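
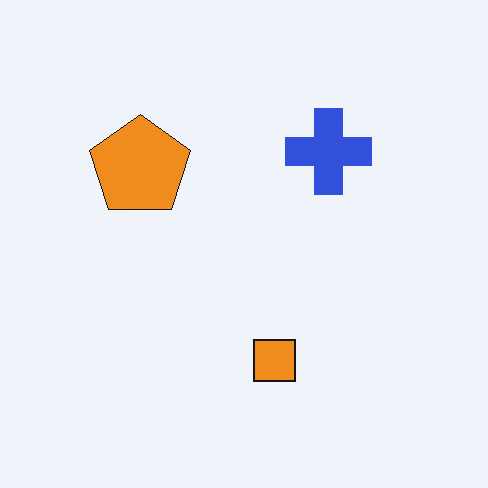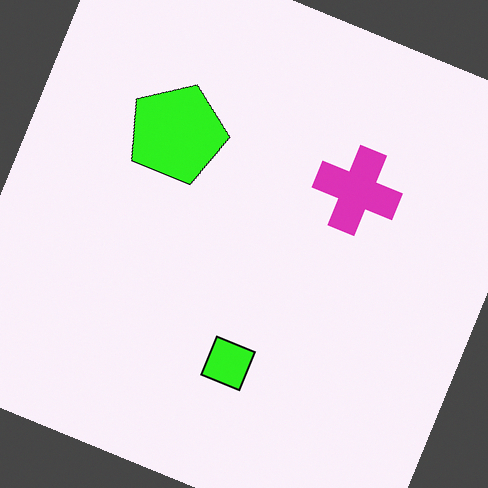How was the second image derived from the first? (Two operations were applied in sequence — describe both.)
The transformation is: hue-shifted noticeably, then rotated clockwise by a clearly visible amount.

Every shape's color has rotated by the same amount around the hue wheel — a uniform hue shift. Every shape is tilted by the same angle and the image corners show triangular fill wedges — a whole-image rotation by a non-right angle.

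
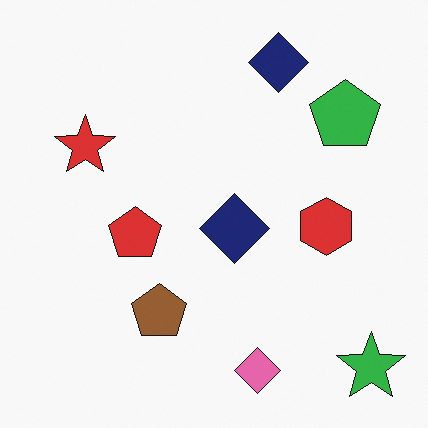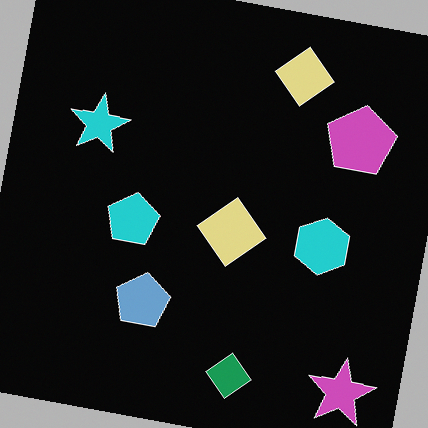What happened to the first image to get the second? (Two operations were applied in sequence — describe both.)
The second image is the first color-inverted (negative), then rotated clockwise by a few degrees.

The light background has become dark and every shape's color is its complement — a photographic negative. Every shape is tilted by the same angle and the image corners show triangular fill wedges — a whole-image rotation by a non-right angle.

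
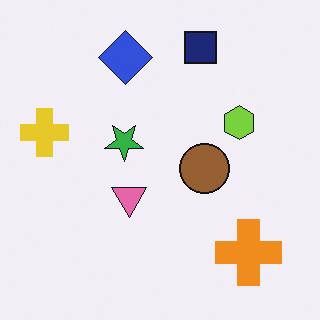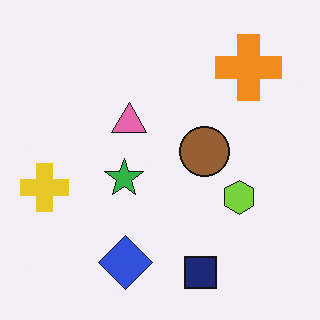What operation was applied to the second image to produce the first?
It was flipped vertically (top ↔ bottom).

The navy square is in the bottom of the second image and the top of the first — shapes on opposite sides of the horizontal midline have swapped in a mirror flip.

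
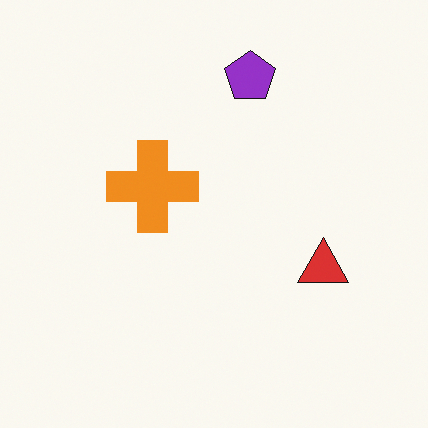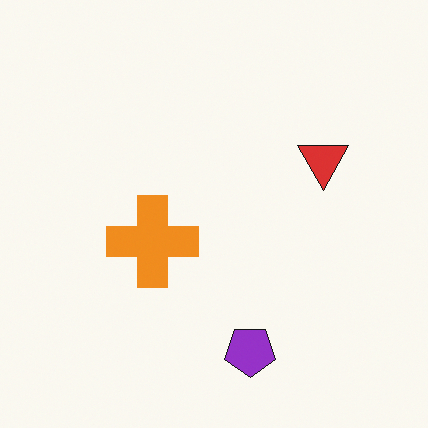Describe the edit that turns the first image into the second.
This is the original image flipped vertically (top ↔ bottom).

The purple pentagon is in the top of the first image and the bottom of the second — shapes on opposite sides of the horizontal midline have swapped in a mirror flip.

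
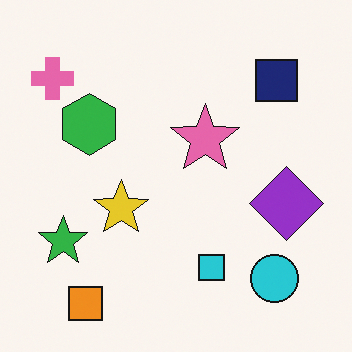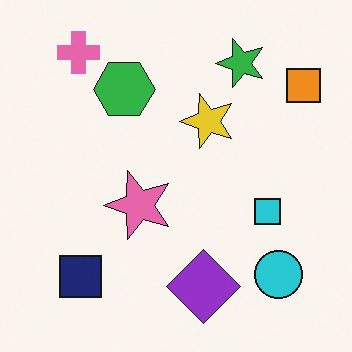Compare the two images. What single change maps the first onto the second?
This is the original image transposed (reflected across the top-left ↔ bottom-right diagonal).

Shapes have swapped their row and column positions — what was in the top-right is now in the bottom-left — a diagonal reflection.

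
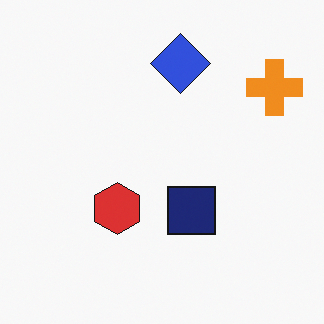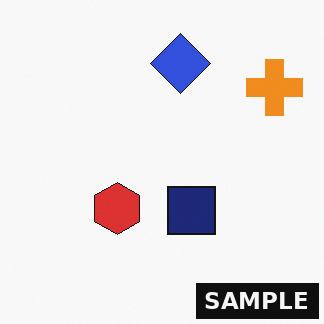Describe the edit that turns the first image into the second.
Watermarked with the text "SAMPLE" in the lower-right corner.

A dark label reading "SAMPLE" appears in the lower-right corner.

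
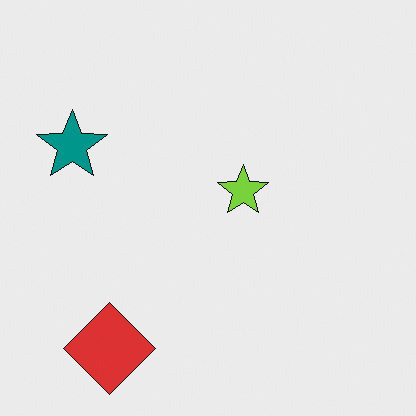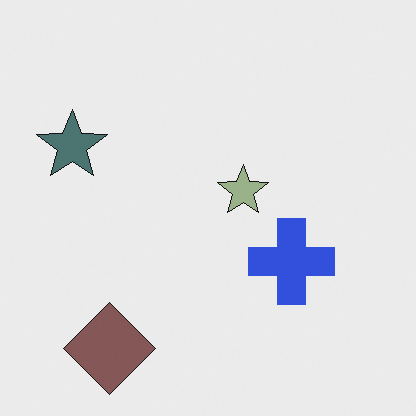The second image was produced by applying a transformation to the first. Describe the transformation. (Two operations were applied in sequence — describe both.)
The transformation is: made much more muted (saturation change), then overlaid with an additional blue cross.

All colors are more muted and greyish — a global saturation change. A blue cross appears in the second image that is absent from the first.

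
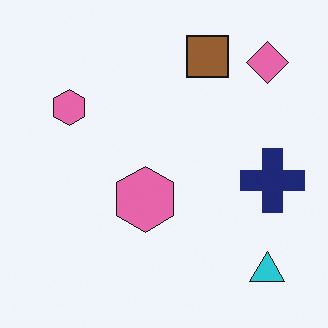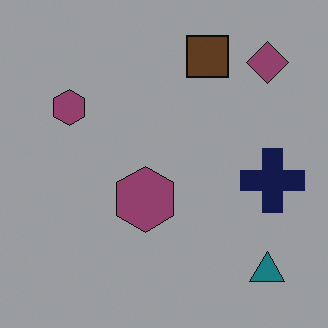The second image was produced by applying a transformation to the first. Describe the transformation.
The second image is the first darkened a lot.

Every pixel — background and shapes alike — is uniformly darkened.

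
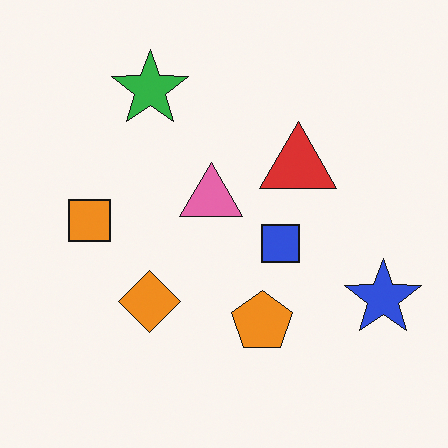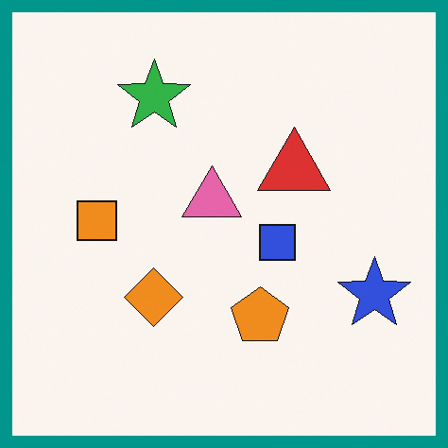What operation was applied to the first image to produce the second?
The image was framed with a teal border.

A solid teal frame runs around the edge of the second image, with the content slightly shrunk inside it.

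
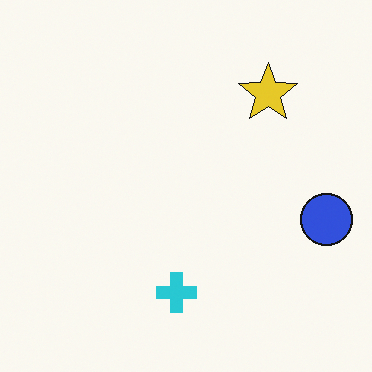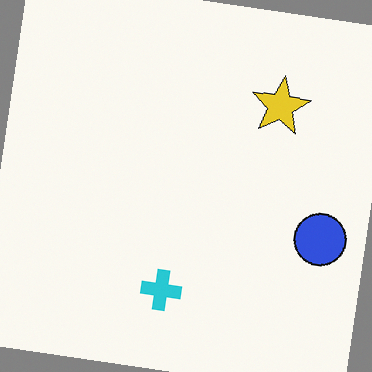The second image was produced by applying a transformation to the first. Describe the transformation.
Rotated clockwise by a slight angle.

Every shape is tilted by the same angle and the image corners show triangular fill wedges — a whole-image rotation by a non-right angle.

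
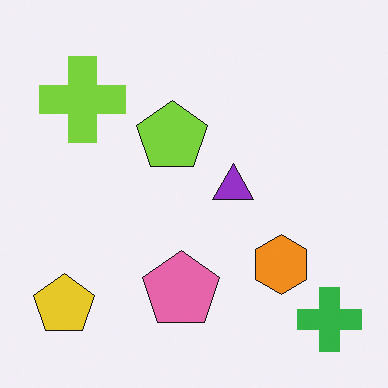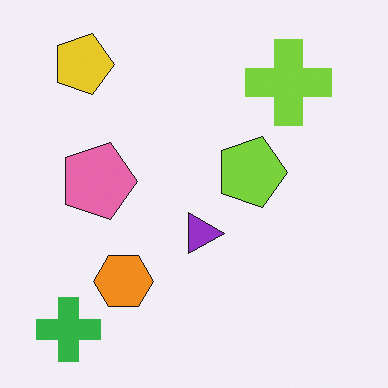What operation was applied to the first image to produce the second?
This is the original image rotated 90° clockwise.

The green cross sits in the bottom-right of the first image and the bottom-left of the second — consistent with a whole-image 90° clockwise rotation.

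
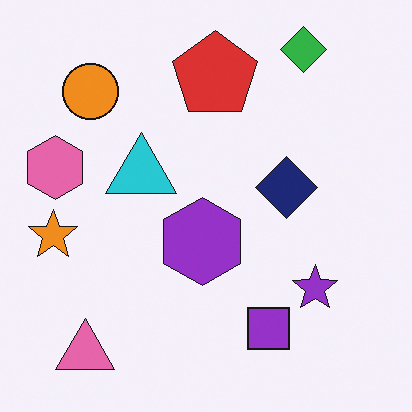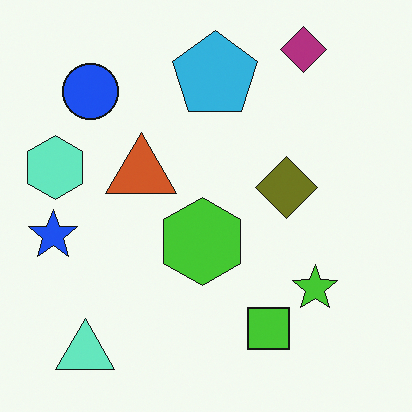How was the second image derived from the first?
The second image is the first hue-shifted by a large amount.

Every shape's color has rotated by the same amount around the hue wheel — a uniform hue shift.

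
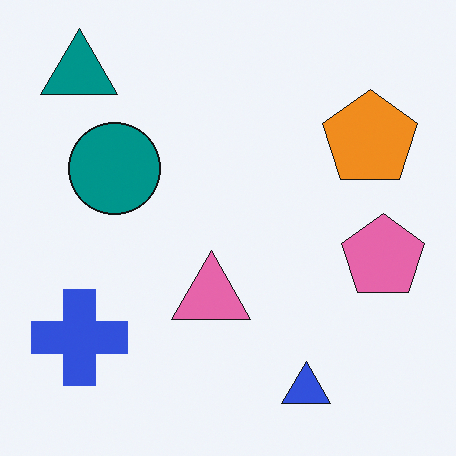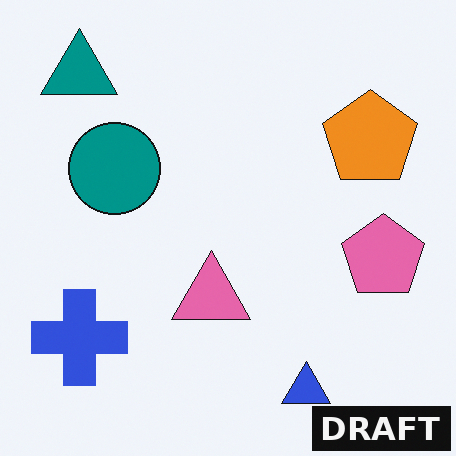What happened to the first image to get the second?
The image was watermarked with the text "DRAFT" in the lower-right corner.

A dark label reading "DRAFT" appears in the lower-right corner.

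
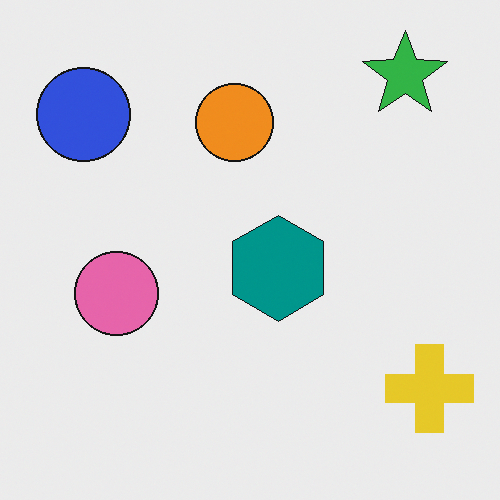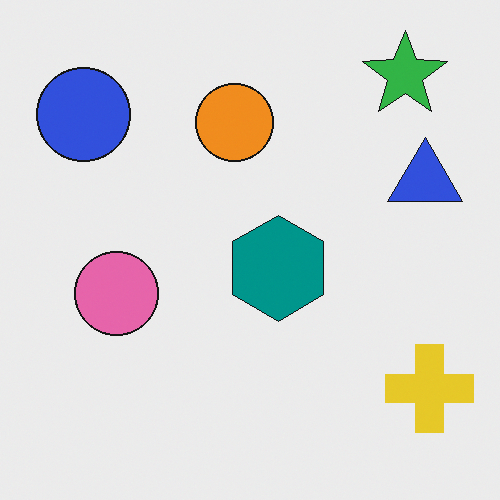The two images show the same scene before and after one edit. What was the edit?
Overlaid with an additional blue triangle.

A blue triangle appears in the second image that is absent from the first.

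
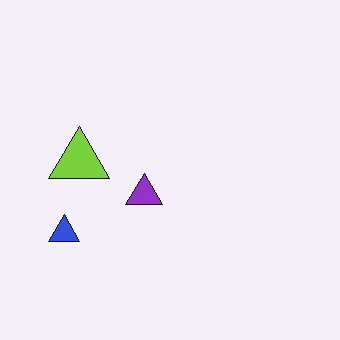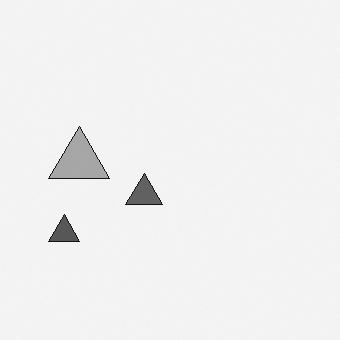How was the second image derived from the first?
The transformation is: converted to grayscale.

All color is removed — every shape is now a shade of grey.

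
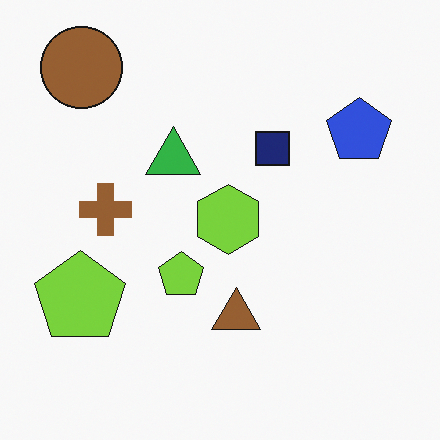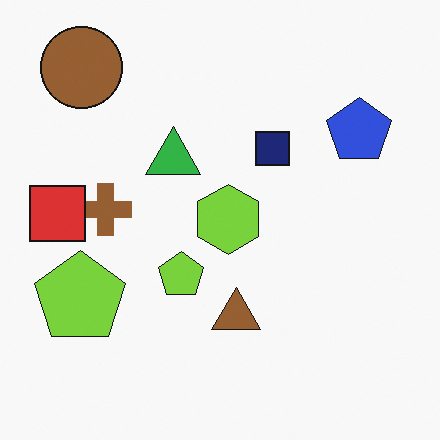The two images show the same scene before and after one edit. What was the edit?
The image was overlaid with an additional red square.

A red square appears in the second image that is absent from the first.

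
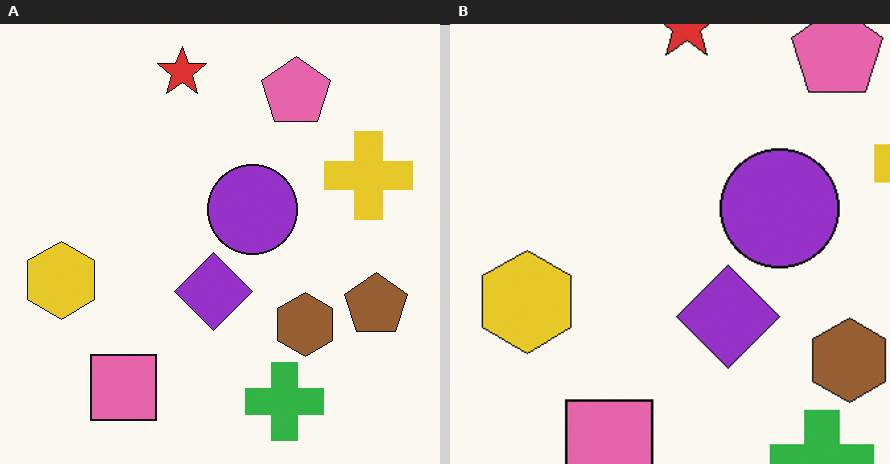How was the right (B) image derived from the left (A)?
It was cropped slightly and scaled back up.

The visible shapes are larger and the field of view is narrower; shapes near the original edges may be partly or wholly outside the frame — a crop-and-rescale.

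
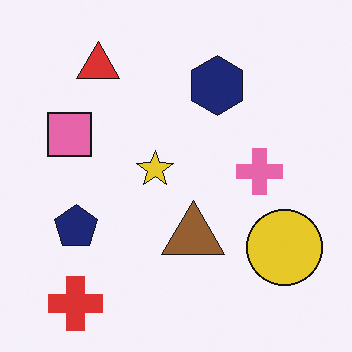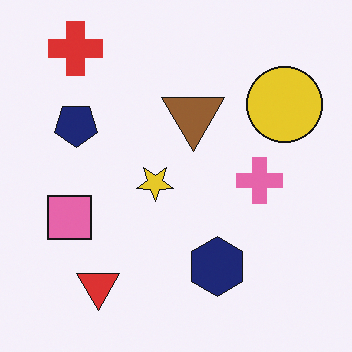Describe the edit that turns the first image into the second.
This is the original image flipped vertically (top ↔ bottom).

The red cross is in the bottom-left of the first image and the top-left of the second — shapes on opposite sides of the horizontal midline have swapped in a mirror flip.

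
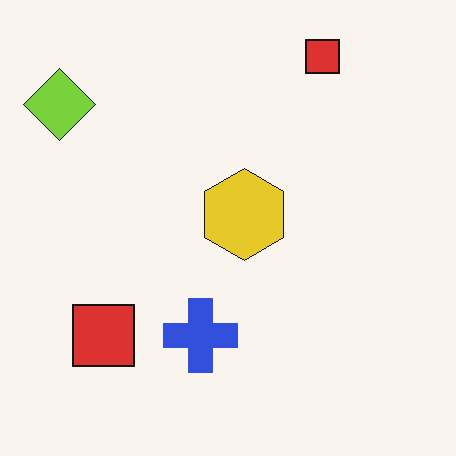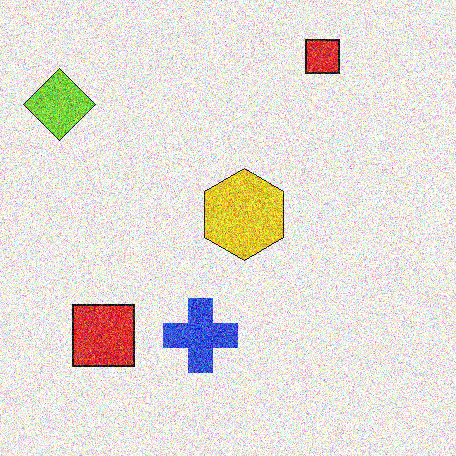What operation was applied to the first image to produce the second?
It was degraded with heavy additive noise.

Random speckle covers the whole image, including the flat background.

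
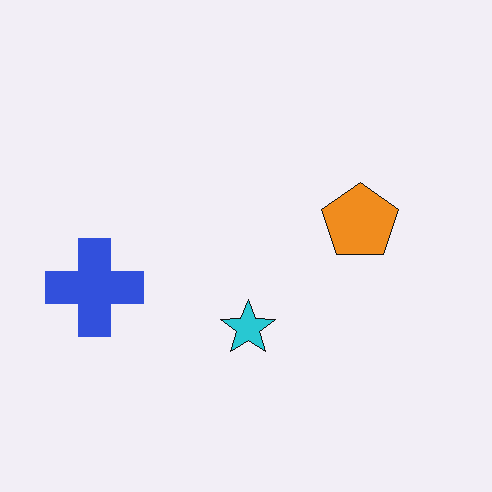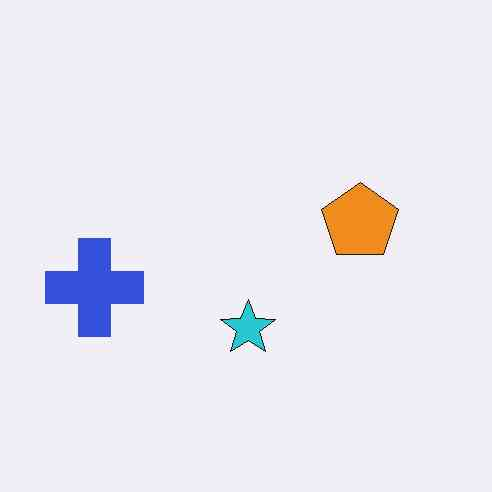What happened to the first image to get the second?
Given moderate JPEG compression.

Blocky 8×8 compression artifacts appear around shape edges and the flat background shows ringing — characteristic JPEG degradation.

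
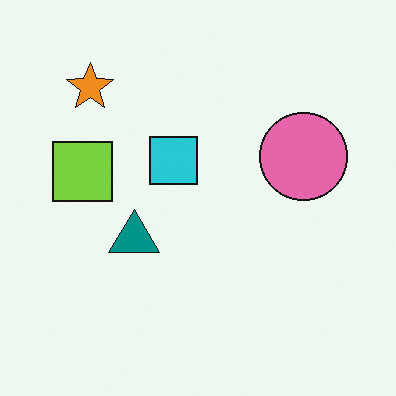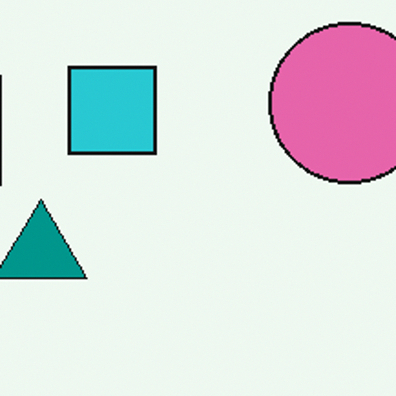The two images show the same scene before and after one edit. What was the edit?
The transformation is: cropped tightly and scaled back up.

The visible shapes are larger and the field of view is narrower; shapes near the original edges may be partly or wholly outside the frame — a crop-and-rescale.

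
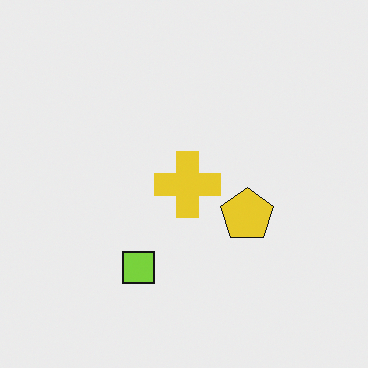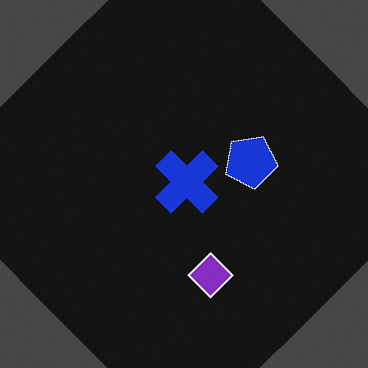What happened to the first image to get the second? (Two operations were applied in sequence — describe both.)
The second image is the first color-inverted (negative), then rotated counter-clockwise by a large amount — several tens of degrees.

The light background has become dark and every shape's color is its complement — a photographic negative. Every shape is tilted by the same angle and the image corners show triangular fill wedges — a whole-image rotation by a non-right angle.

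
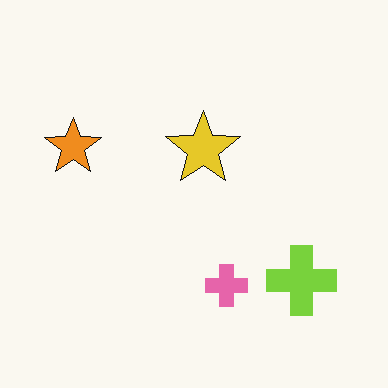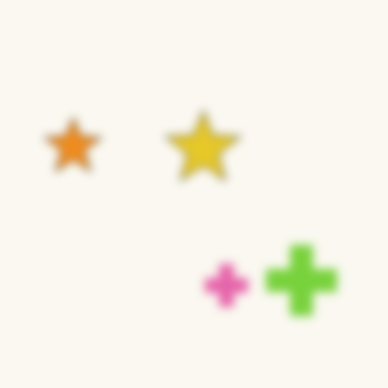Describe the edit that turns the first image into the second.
The transformation is: moderately blurred.

Shape edges and outlines are uniformly softened across the whole image.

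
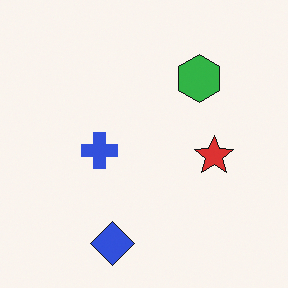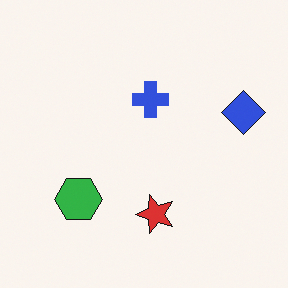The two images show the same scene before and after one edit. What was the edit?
It was transposed (reflected across the top-left ↔ bottom-right diagonal).

Shapes have swapped their row and column positions — what was in the top-right is now in the bottom-left — a diagonal reflection.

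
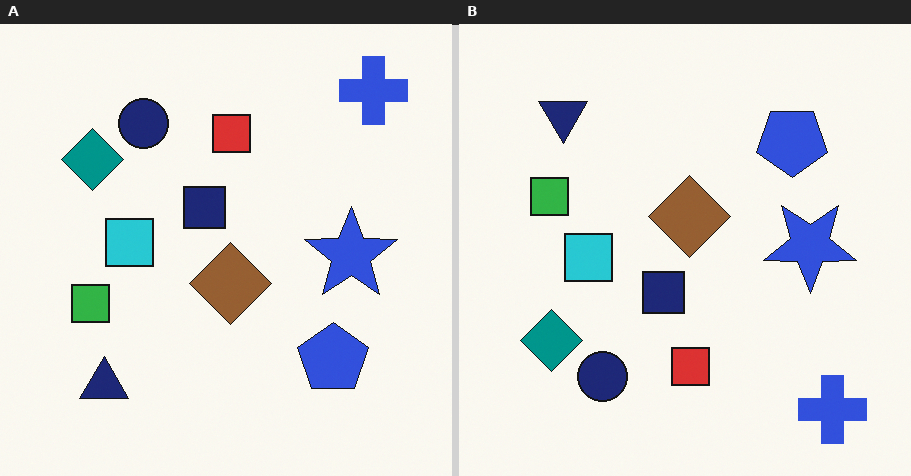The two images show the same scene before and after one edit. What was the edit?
The transformation is: flipped vertically (top ↔ bottom).

The blue cross is in the top-right of the left (A) image and the bottom-right of the right (B) — shapes on opposite sides of the horizontal midline have swapped in a mirror flip.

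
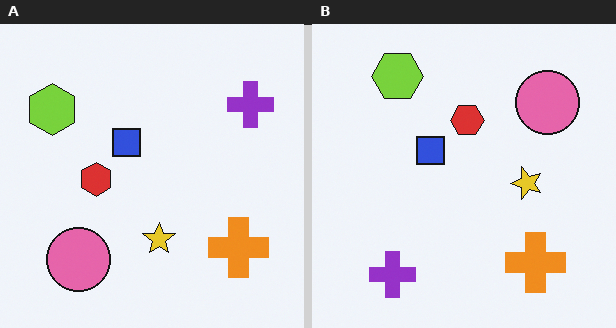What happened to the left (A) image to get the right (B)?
Transposed (reflected across the top-left ↔ bottom-right diagonal).

Shapes have swapped their row and column positions — what was in the top-right is now in the bottom-left — a diagonal reflection.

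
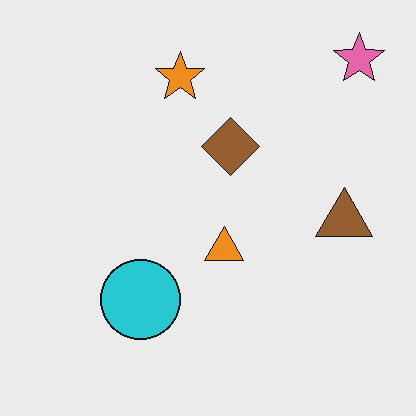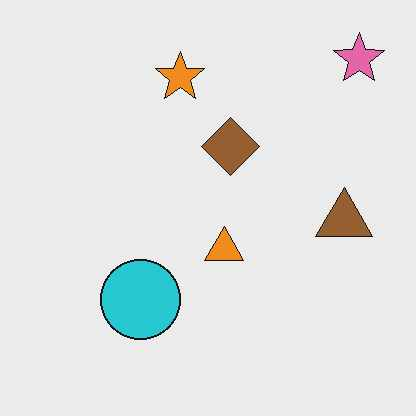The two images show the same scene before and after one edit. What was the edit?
The second image is the first given moderate JPEG compression.

Blocky 8×8 compression artifacts appear around shape edges and the flat background shows ringing — characteristic JPEG degradation.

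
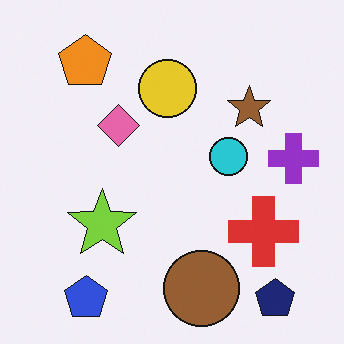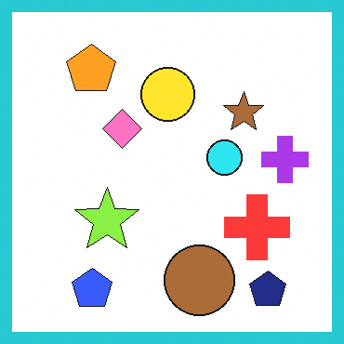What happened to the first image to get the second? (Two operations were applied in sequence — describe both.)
The transformation is: brightened a little, then framed with a cyan border.

Every pixel — background and shapes alike — is uniformly brightened. A solid cyan frame runs around the edge of the second image, with the content slightly shrunk inside it.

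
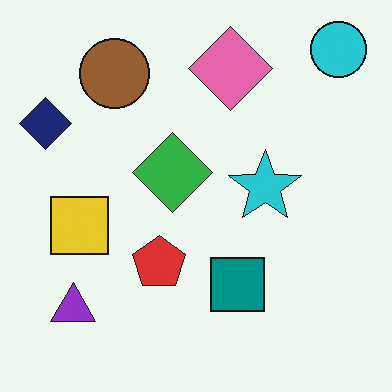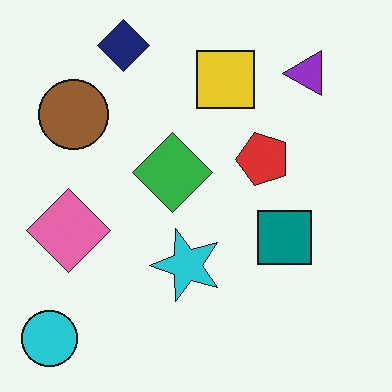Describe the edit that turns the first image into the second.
The second image is the first transposed (reflected across the top-left ↔ bottom-right diagonal).

Shapes have swapped their row and column positions — what was in the top-right is now in the bottom-left — a diagonal reflection.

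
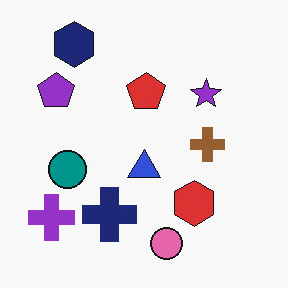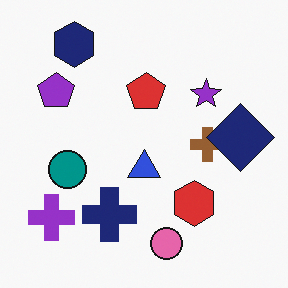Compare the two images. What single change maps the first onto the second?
The second image is the first overlaid with an additional navy diamond.

A navy diamond appears in the second image that is absent from the first.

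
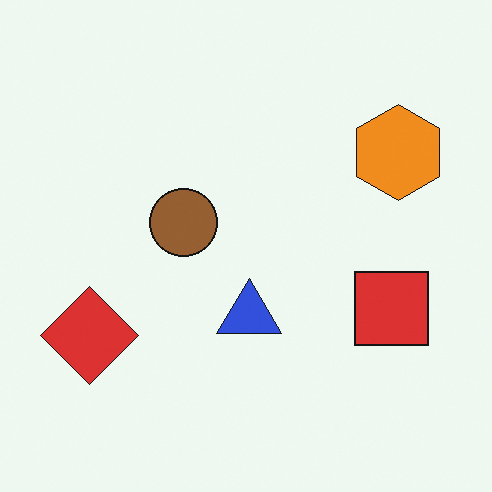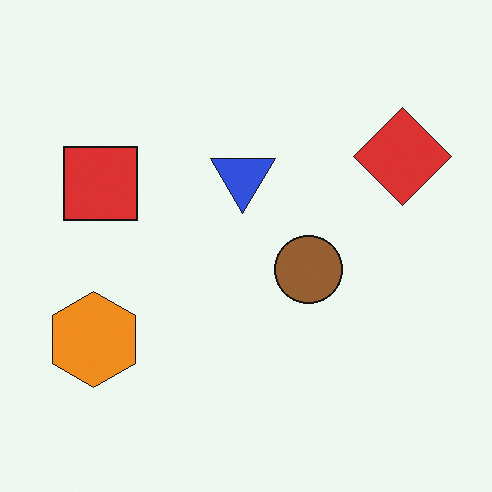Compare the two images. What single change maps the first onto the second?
The image was rotated 180°.

The red diamond sits in the bottom-left of the first image and the top-right of the second — consistent with a whole-image 180° rotation.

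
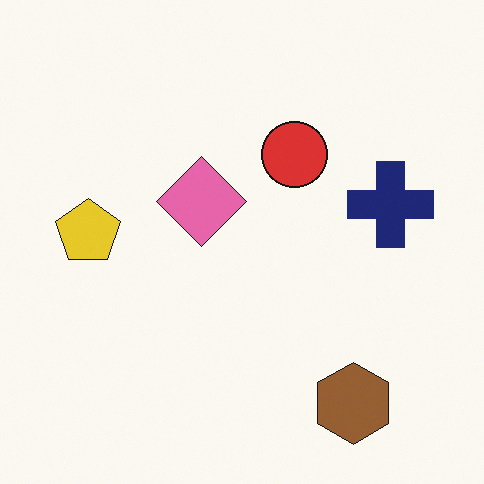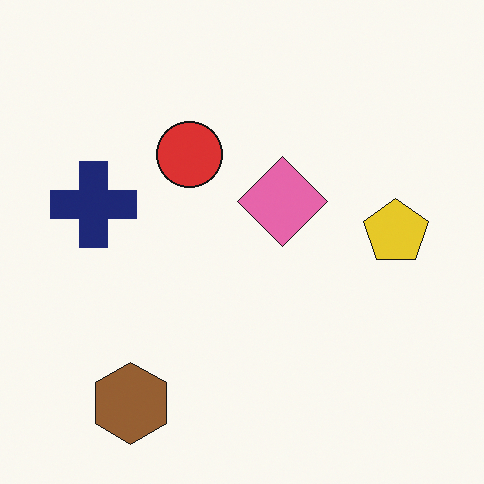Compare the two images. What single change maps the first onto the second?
It was flipped horizontally (left ↔ right).

The yellow pentagon is in the left of the first image and the right of the second — shapes on opposite sides of the vertical midline have swapped in a mirror flip.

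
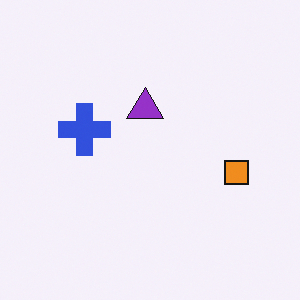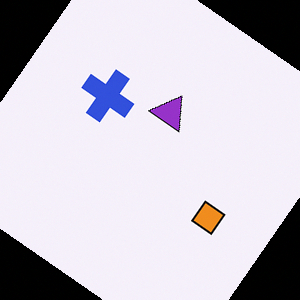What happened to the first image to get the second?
It was rotated clockwise by a large amount — several tens of degrees.

Every shape is tilted by the same angle and the image corners show triangular fill wedges — a whole-image rotation by a non-right angle.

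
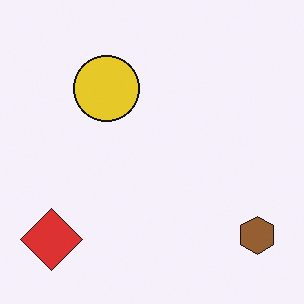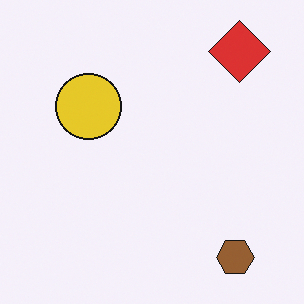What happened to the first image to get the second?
The image was transposed (reflected across the top-left ↔ bottom-right diagonal).

Shapes have swapped their row and column positions — what was in the top-right is now in the bottom-left — a diagonal reflection.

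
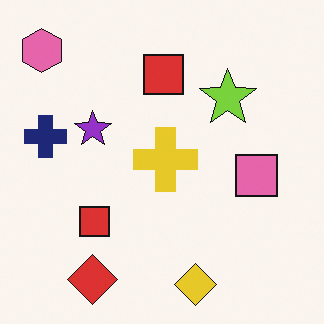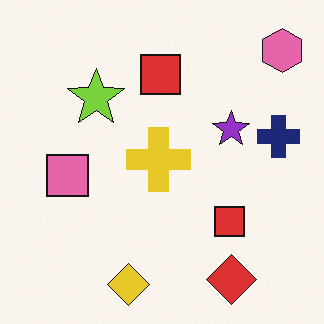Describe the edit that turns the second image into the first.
It was flipped horizontally (left ↔ right).

The pink hexagon is in the top-right of the second image and the top-left of the first — shapes on opposite sides of the vertical midline have swapped in a mirror flip.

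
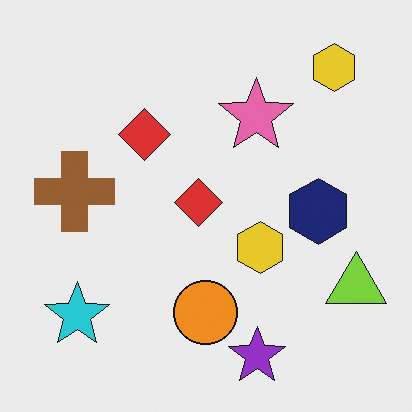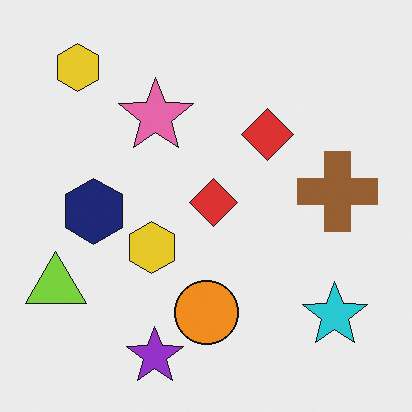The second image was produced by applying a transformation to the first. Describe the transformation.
This is the original image flipped horizontally (left ↔ right).

The lime triangle is in the bottom-right of the first image and the bottom-left of the second — shapes on opposite sides of the vertical midline have swapped in a mirror flip.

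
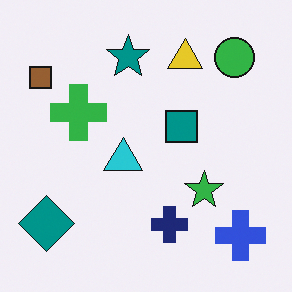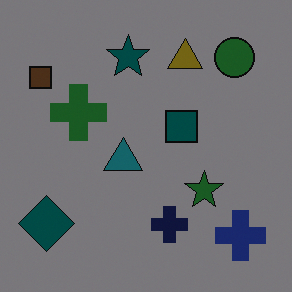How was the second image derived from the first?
The image was substantially darkened.

Every pixel — background and shapes alike — is uniformly darkened.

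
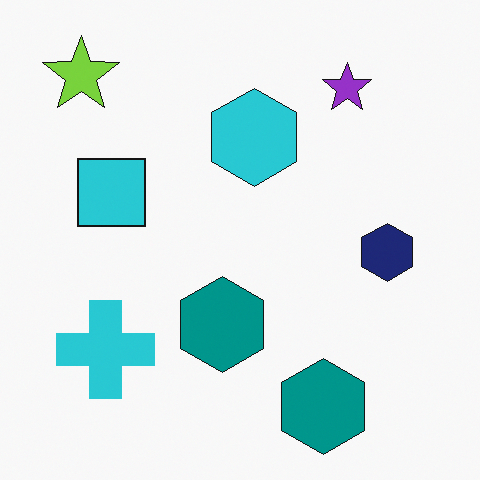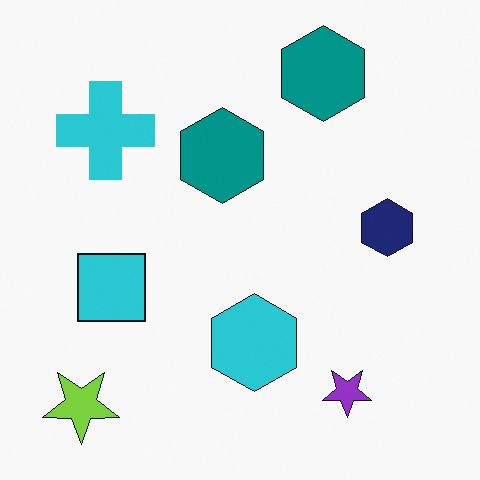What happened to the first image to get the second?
The second image is the first flipped vertically (top ↔ bottom).

The lime star is in the top-left of the first image and the bottom-left of the second — shapes on opposite sides of the horizontal midline have swapped in a mirror flip.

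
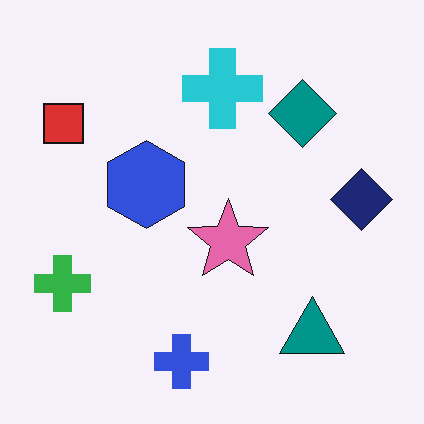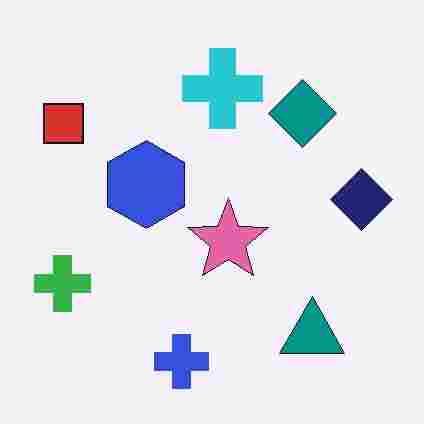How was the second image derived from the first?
The second image is the first heavily JPEG-compressed with obvious blocking artifacts.

Blocky 8×8 compression artifacts appear around shape edges and the flat background shows ringing — characteristic JPEG degradation.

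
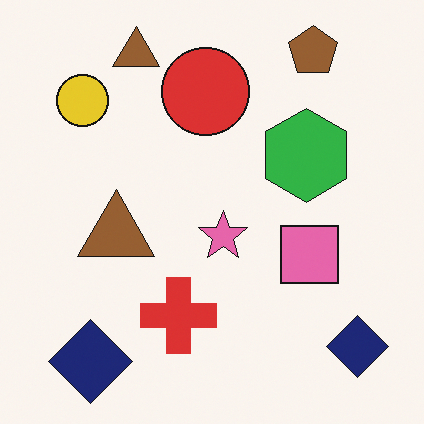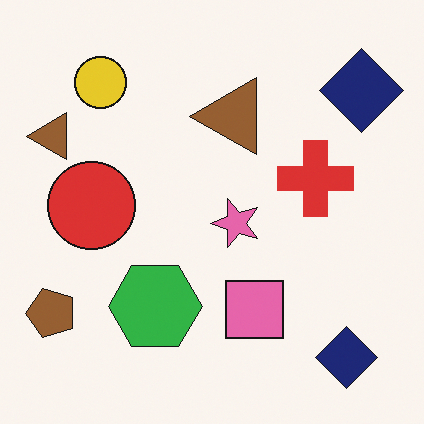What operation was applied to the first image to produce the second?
The second image is the first transposed (reflected across the top-left ↔ bottom-right diagonal).

Shapes have swapped their row and column positions — what was in the top-right is now in the bottom-left — a diagonal reflection.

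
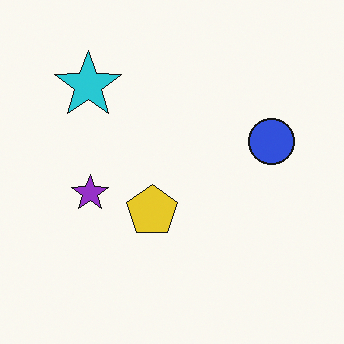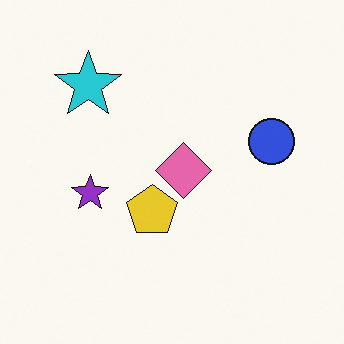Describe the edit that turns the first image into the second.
The transformation is: overlaid with an additional pink diamond.

A pink diamond appears in the second image that is absent from the first.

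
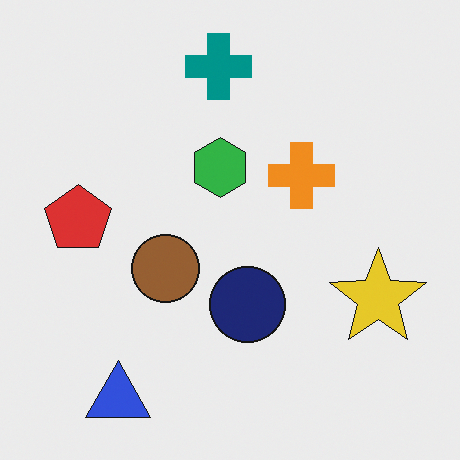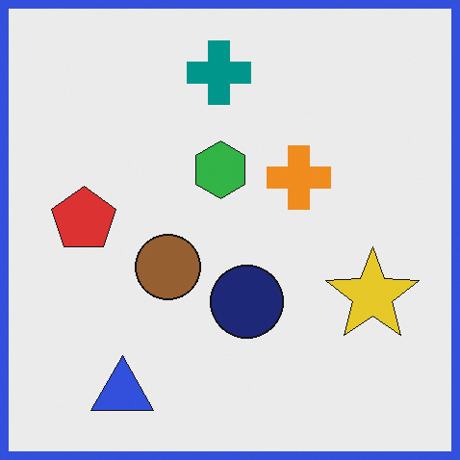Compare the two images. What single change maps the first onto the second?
It was framed with a blue border.

A solid blue frame runs around the edge of the second image, with the content slightly shrunk inside it.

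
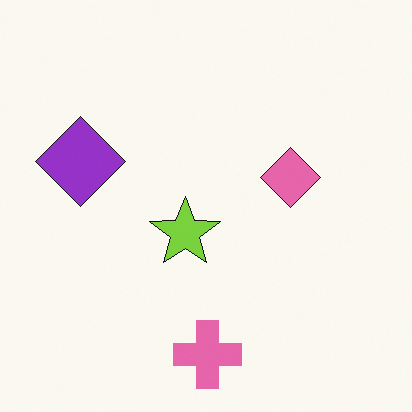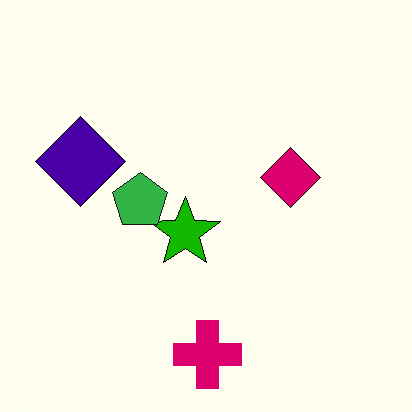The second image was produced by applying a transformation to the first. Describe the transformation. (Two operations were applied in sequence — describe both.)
It was boosted in contrast, then overlaid with an additional green pentagon.

Tones are pushed away from mid-grey across the whole image — a global contrast change. A green pentagon appears in the second image that is absent from the first.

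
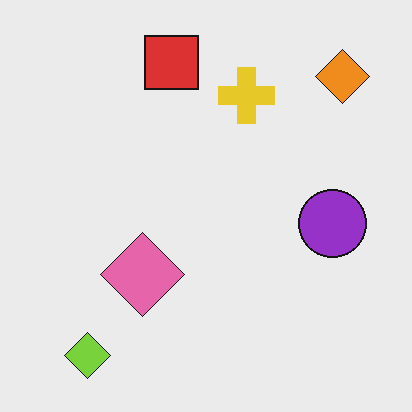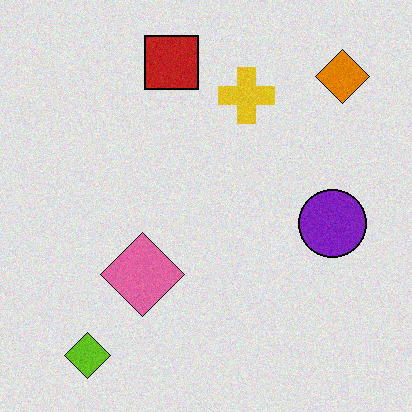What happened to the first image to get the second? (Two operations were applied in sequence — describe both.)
The second image is the first posterized to a reduced palette, then degraded with a light layer of grain.

Each flat color has snapped to a coarser quantized level — most visibly, the near-white background has dropped to a flat grey. Random speckle covers the whole image, including the flat background.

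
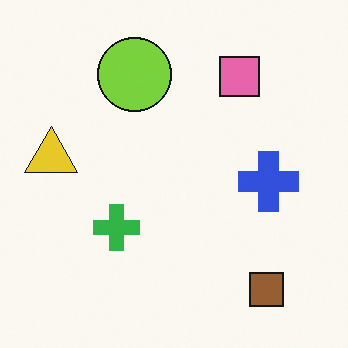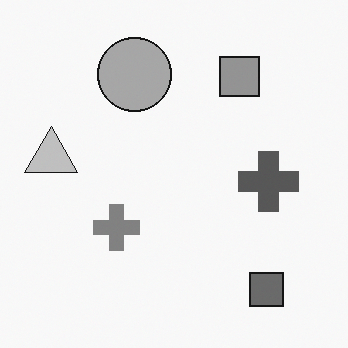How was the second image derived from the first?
It was converted to grayscale.

All color is removed — every shape is now a shade of grey.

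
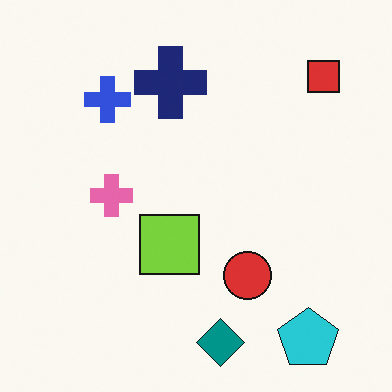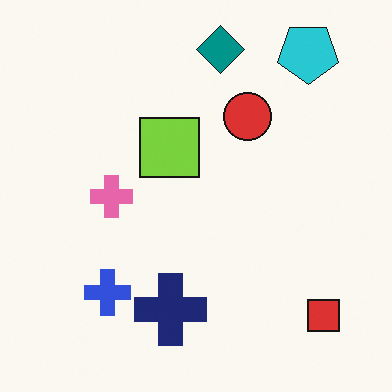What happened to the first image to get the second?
It was flipped vertically (top ↔ bottom).

The teal diamond is in the bottom of the first image and the top of the second — shapes on opposite sides of the horizontal midline have swapped in a mirror flip.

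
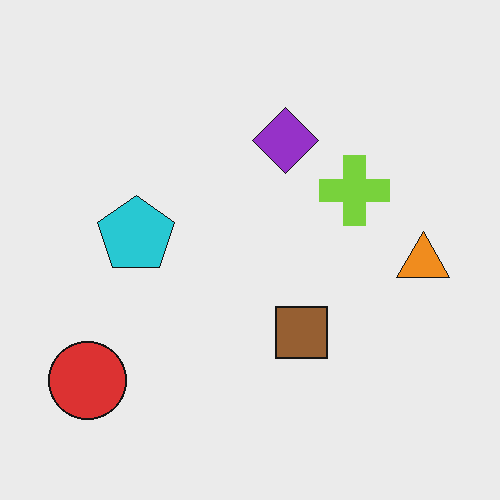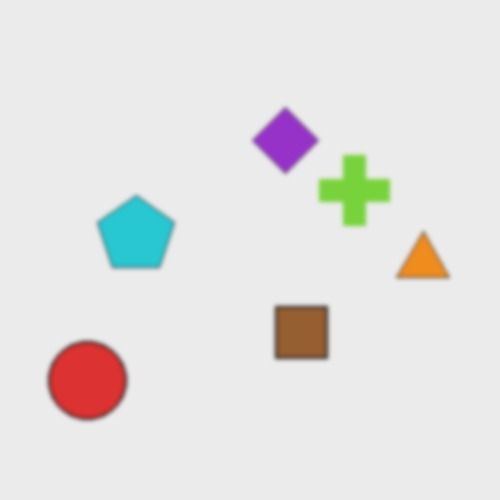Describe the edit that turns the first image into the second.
Lightly blurred.

Shape edges and outlines are uniformly softened across the whole image.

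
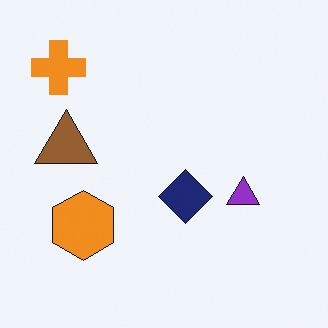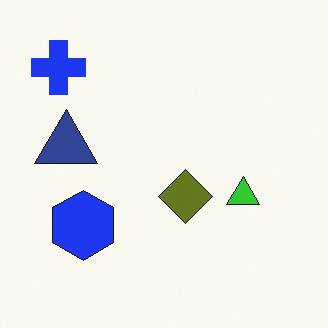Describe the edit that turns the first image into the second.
This is the original image hue-shifted by a large amount.

Every shape's color has rotated by the same amount around the hue wheel — a uniform hue shift.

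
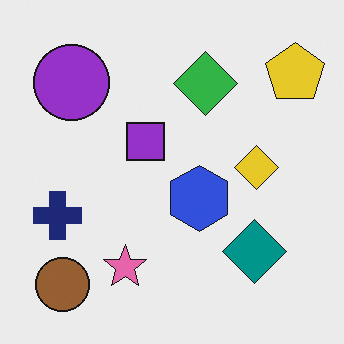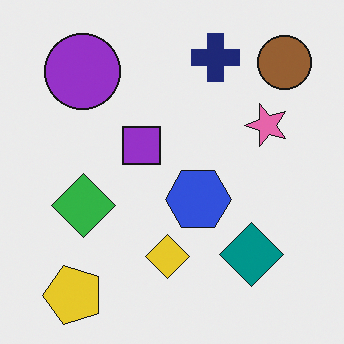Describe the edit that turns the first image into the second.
Transposed (reflected across the top-left ↔ bottom-right diagonal).

Shapes have swapped their row and column positions — what was in the top-right is now in the bottom-left — a diagonal reflection.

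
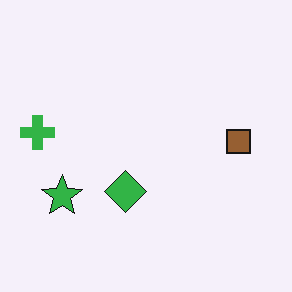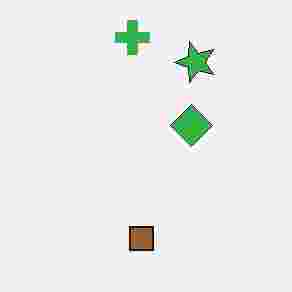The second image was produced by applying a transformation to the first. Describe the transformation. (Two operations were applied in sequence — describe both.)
Transposed (reflected across the top-left ↔ bottom-right diagonal), then heavily JPEG-compressed with obvious blocking artifacts.

Shapes have swapped their row and column positions — what was in the top-right is now in the bottom-left — a diagonal reflection. Blocky 8×8 compression artifacts appear around shape edges and the flat background shows ringing — characteristic JPEG degradation.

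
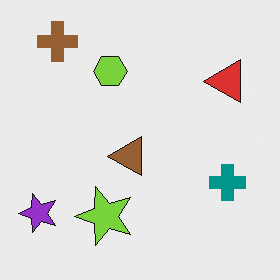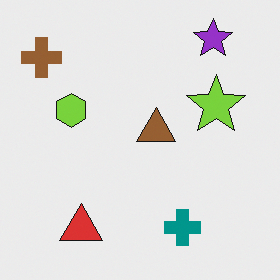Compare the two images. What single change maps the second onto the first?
The image was transposed (reflected across the top-left ↔ bottom-right diagonal).

Shapes have swapped their row and column positions — what was in the top-right is now in the bottom-left — a diagonal reflection.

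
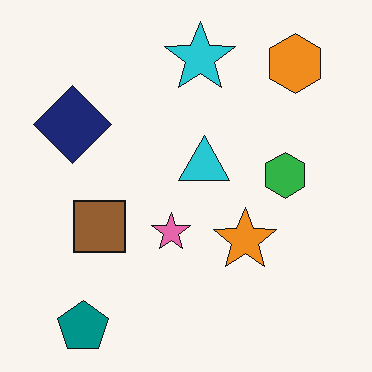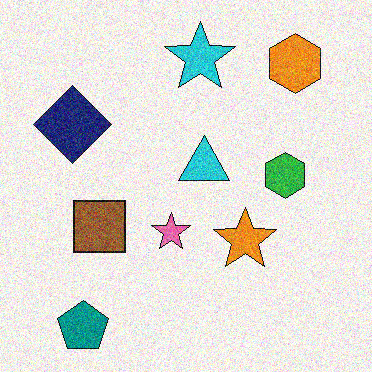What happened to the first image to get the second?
Degraded with visible gaussian noise.

Random speckle covers the whole image, including the flat background.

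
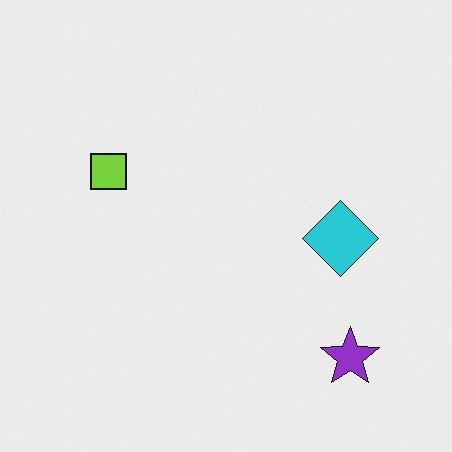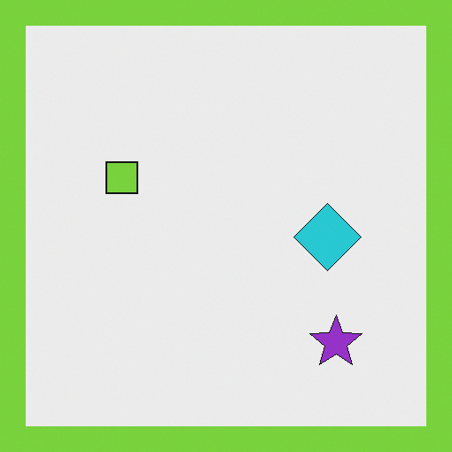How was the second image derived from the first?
It was framed with a lime border.

A solid lime frame runs around the edge of the second image, with the content slightly shrunk inside it.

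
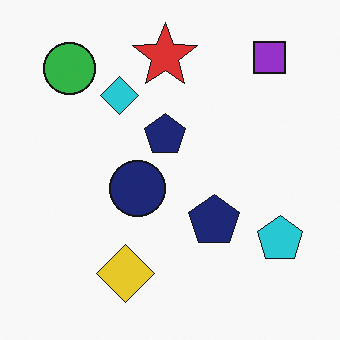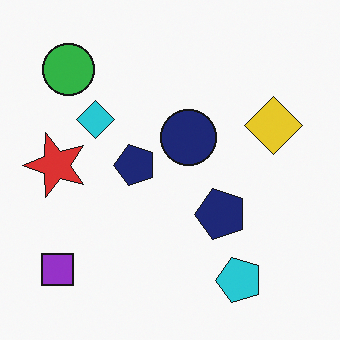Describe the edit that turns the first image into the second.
The second image is the first transposed (reflected across the top-left ↔ bottom-right diagonal).

Shapes have swapped their row and column positions — what was in the top-right is now in the bottom-left — a diagonal reflection.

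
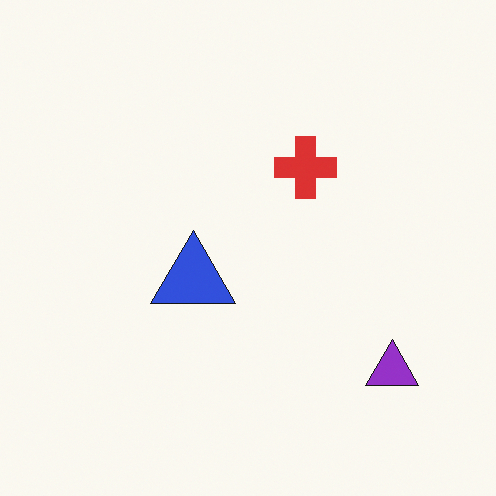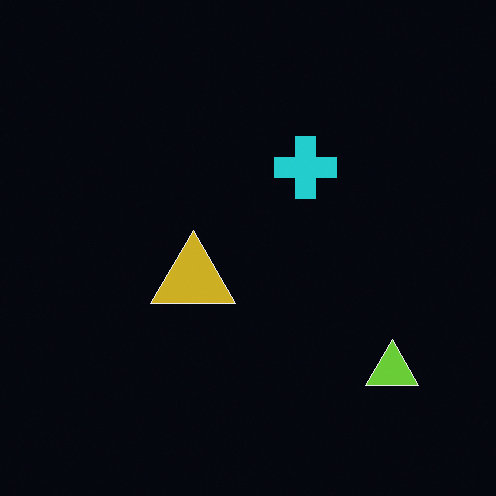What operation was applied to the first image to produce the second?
Color-inverted (negative).

The light background has become dark and every shape's color is its complement — a photographic negative.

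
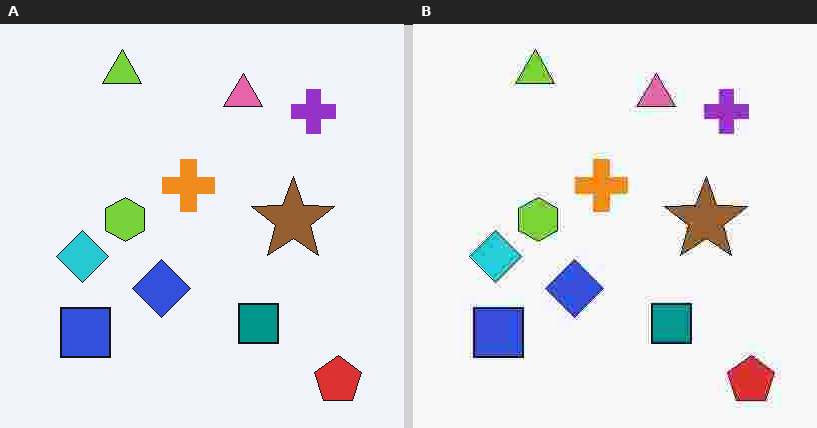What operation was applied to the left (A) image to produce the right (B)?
The right (B) image is the left (A) heavily JPEG-compressed with obvious blocking artifacts.

Blocky 8×8 compression artifacts appear around shape edges and the flat background shows ringing — characteristic JPEG degradation.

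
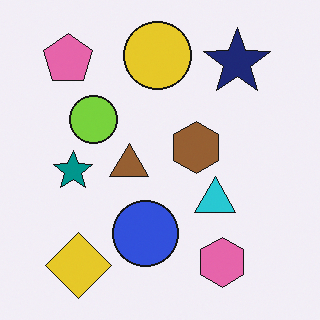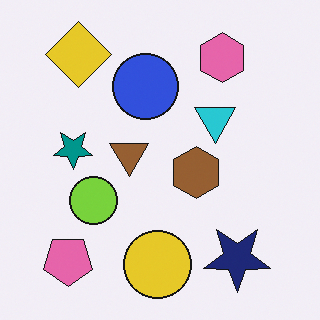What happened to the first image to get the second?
The transformation is: flipped vertically (top ↔ bottom).

The yellow circle is in the top of the first image and the bottom of the second — shapes on opposite sides of the horizontal midline have swapped in a mirror flip.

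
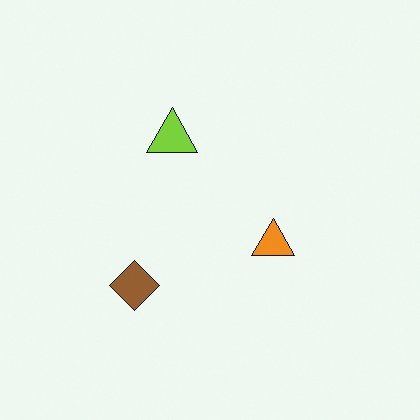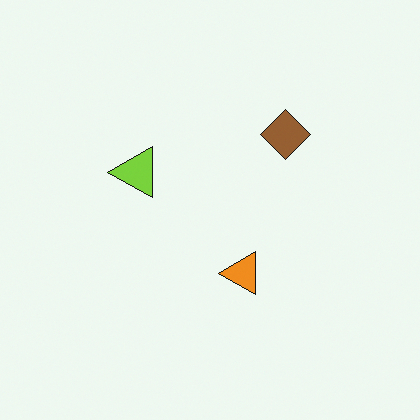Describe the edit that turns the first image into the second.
The image was transposed (reflected across the top-left ↔ bottom-right diagonal).

Shapes have swapped their row and column positions — what was in the top-right is now in the bottom-left — a diagonal reflection.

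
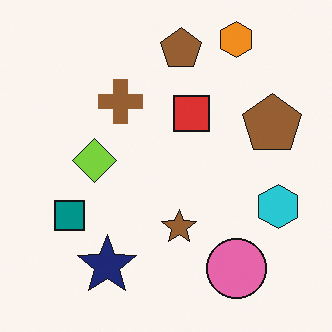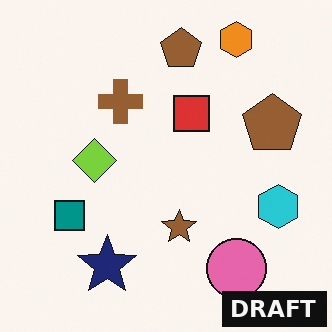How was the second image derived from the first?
The transformation is: watermarked with the text "DRAFT" in the lower-right corner.

A dark label reading "DRAFT" appears in the lower-right corner.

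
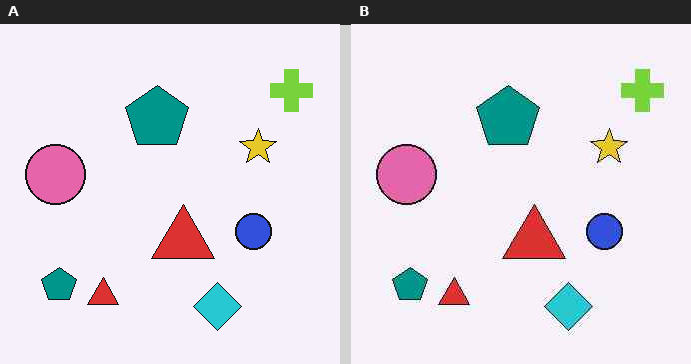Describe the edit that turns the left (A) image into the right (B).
JPEG-compressed with visible artifacts.

Blocky 8×8 compression artifacts appear around shape edges and the flat background shows ringing — characteristic JPEG degradation.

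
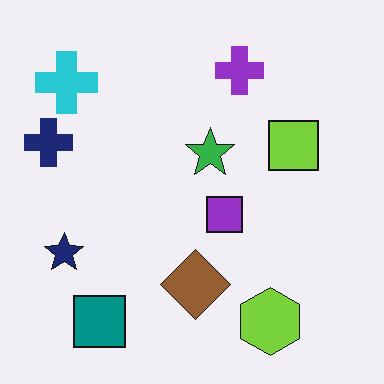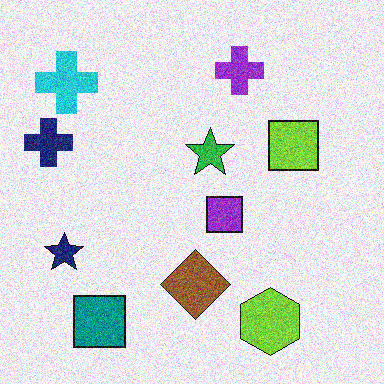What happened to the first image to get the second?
This is the original image degraded with visible gaussian noise.

Random speckle covers the whole image, including the flat background.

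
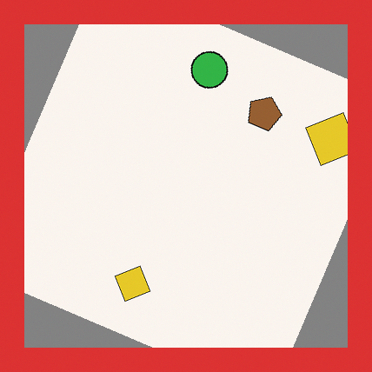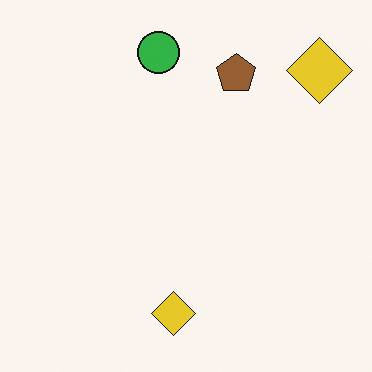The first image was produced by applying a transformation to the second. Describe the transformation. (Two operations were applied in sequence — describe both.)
This is the original image rotated clockwise by a moderate amount, then framed with a red border.

Every shape is tilted by the same angle and the image corners show triangular fill wedges — a whole-image rotation by a non-right angle. A solid red frame runs around the edge of the first image, with the content slightly shrunk inside it.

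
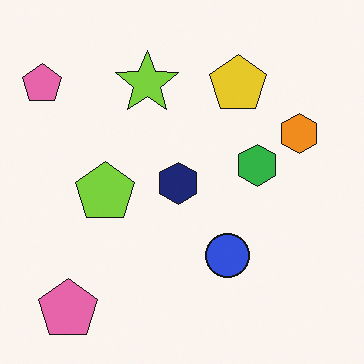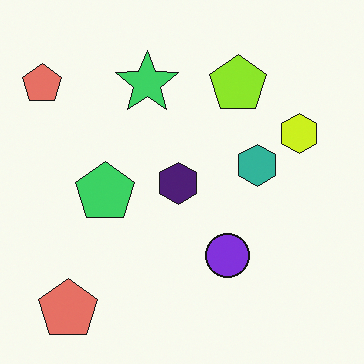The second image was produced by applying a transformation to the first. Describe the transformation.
The image was hue-shifted slightly.

Every shape's color has rotated by the same amount around the hue wheel — a uniform hue shift.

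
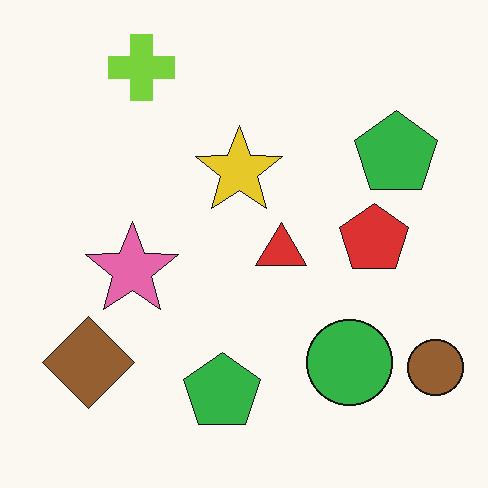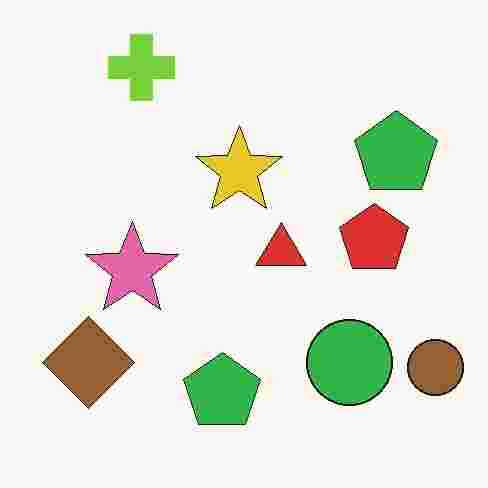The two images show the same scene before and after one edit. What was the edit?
Heavily JPEG-compressed with obvious blocking artifacts.

Blocky 8×8 compression artifacts appear around shape edges and the flat background shows ringing — characteristic JPEG degradation.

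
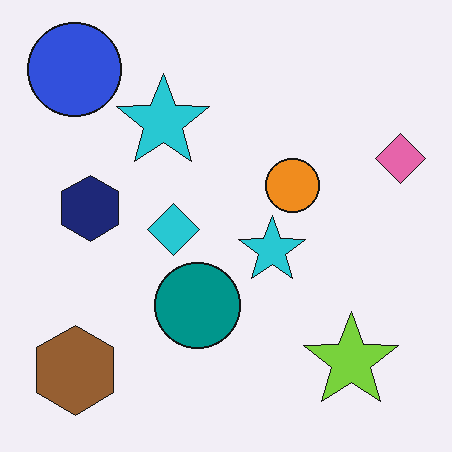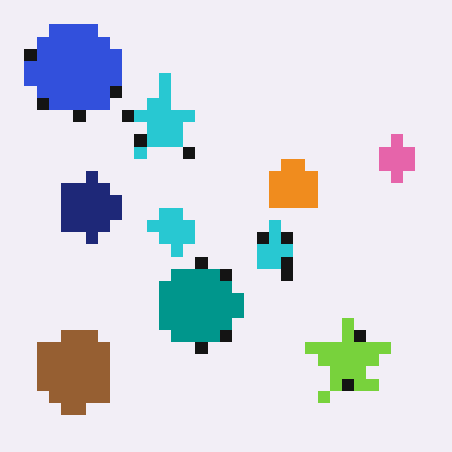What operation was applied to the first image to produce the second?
This is the original image coarsely pixelated.

Shapes are reduced to large square blocks; fine edges and outlines are lost — a downscale-then-upscale (mosaic) effect.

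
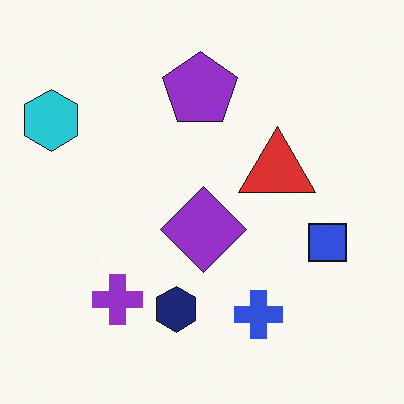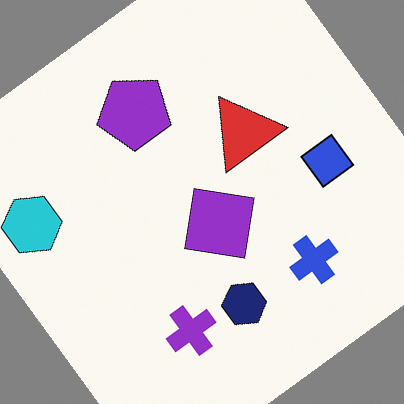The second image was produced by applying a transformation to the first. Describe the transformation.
The transformation is: rotated counter-clockwise by a large amount — several tens of degrees.

Every shape is tilted by the same angle and the image corners show triangular fill wedges — a whole-image rotation by a non-right angle.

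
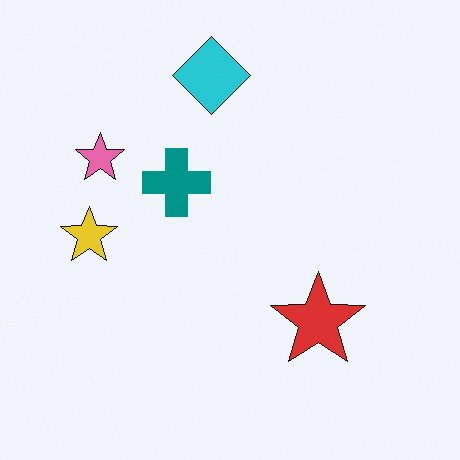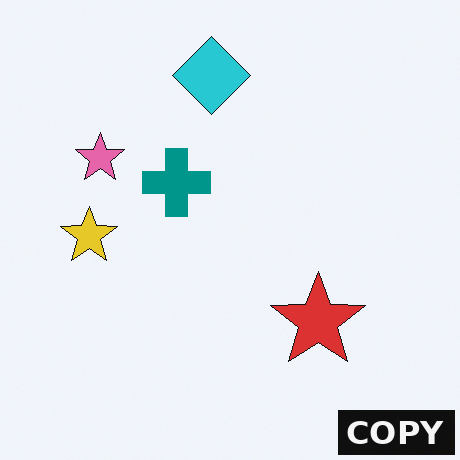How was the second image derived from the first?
The image was watermarked with the text "COPY" in the lower-right corner.

A dark label reading "COPY" appears in the lower-right corner.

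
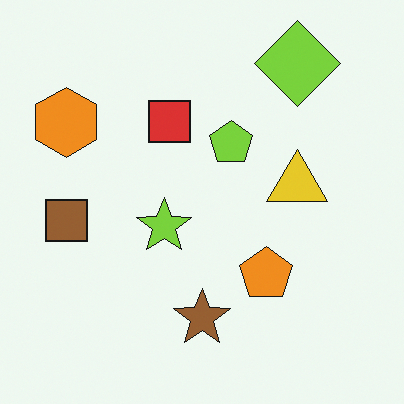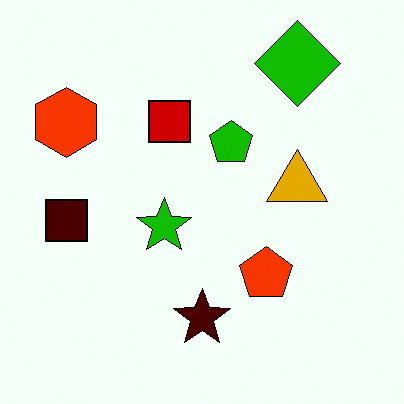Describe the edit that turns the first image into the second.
This is the original image boosted in contrast.

Tones are pushed away from mid-grey across the whole image — a global contrast change.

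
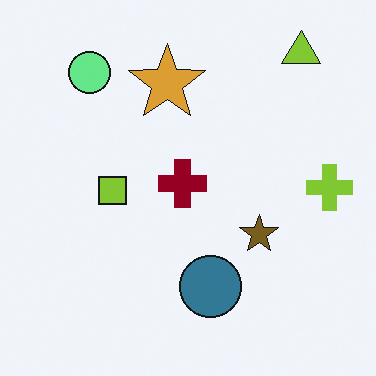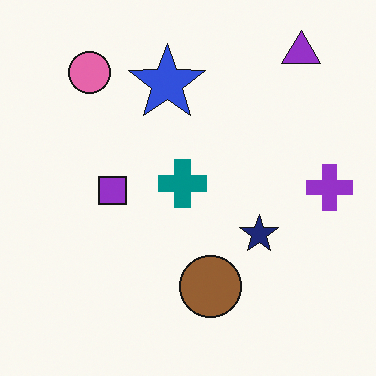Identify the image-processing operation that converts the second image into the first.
Hue-shifted by a large amount.

Every shape's color has rotated by the same amount around the hue wheel — a uniform hue shift.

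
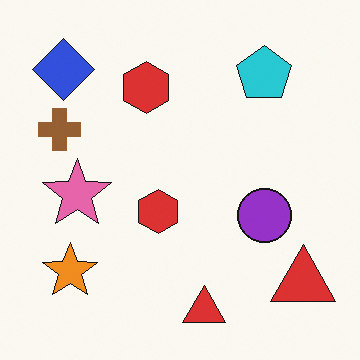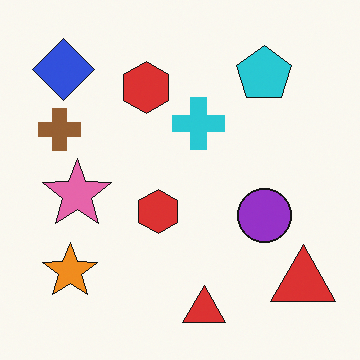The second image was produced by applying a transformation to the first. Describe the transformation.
The transformation is: overlaid with an additional cyan cross.

A cyan cross appears in the second image that is absent from the first.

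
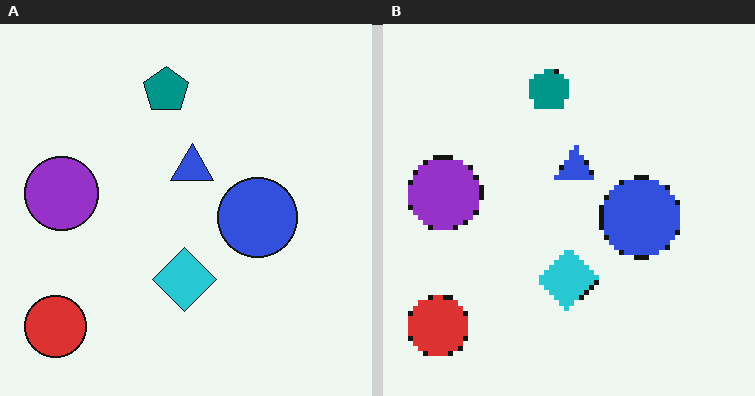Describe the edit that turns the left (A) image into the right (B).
The transformation is: mildly pixelated.

Shapes are reduced to large square blocks; fine edges and outlines are lost — a downscale-then-upscale (mosaic) effect.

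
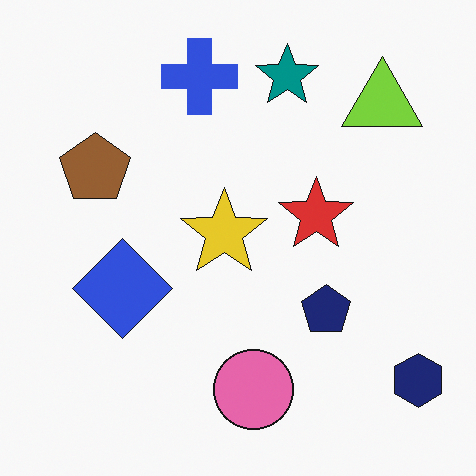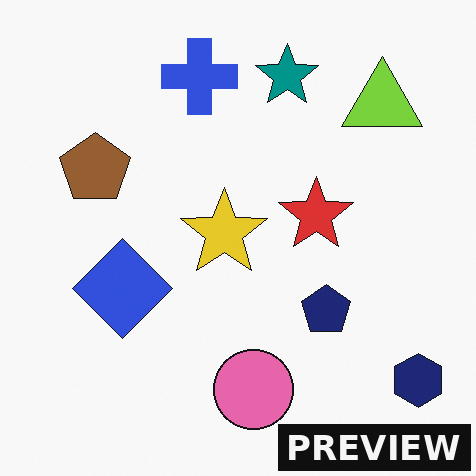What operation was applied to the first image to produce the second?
This is the original image watermarked with the text "PREVIEW" in the lower-right corner.

A dark label reading "PREVIEW" appears in the lower-right corner.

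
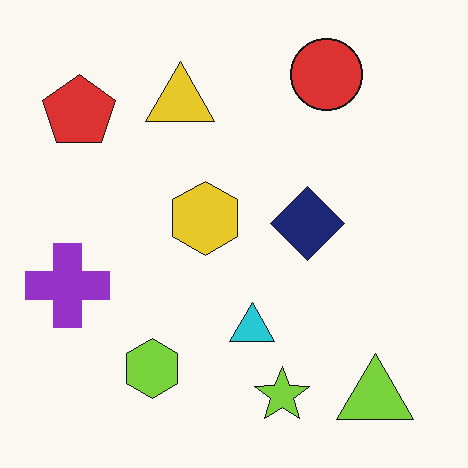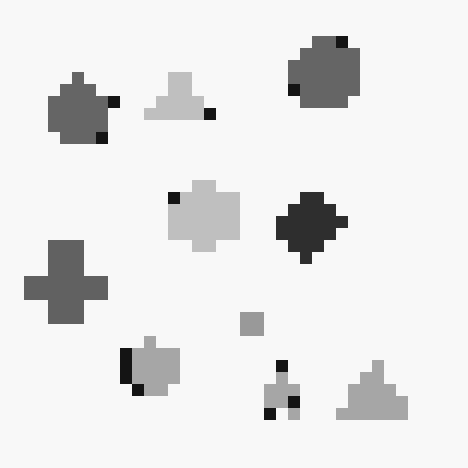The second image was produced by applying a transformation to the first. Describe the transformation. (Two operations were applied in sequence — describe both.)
The image was converted to grayscale, then coarsely pixelated.

All color is removed — every shape is now a shade of grey. Shapes are reduced to large square blocks; fine edges and outlines are lost — a downscale-then-upscale (mosaic) effect.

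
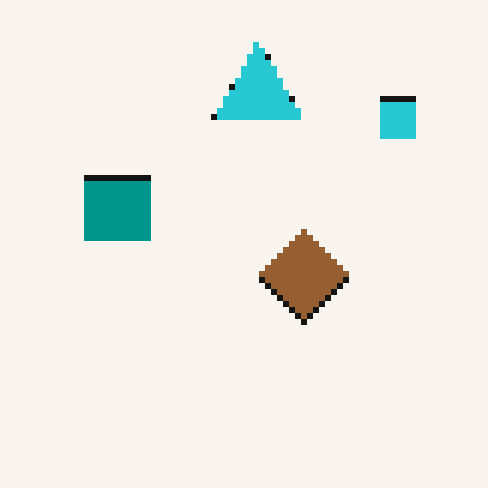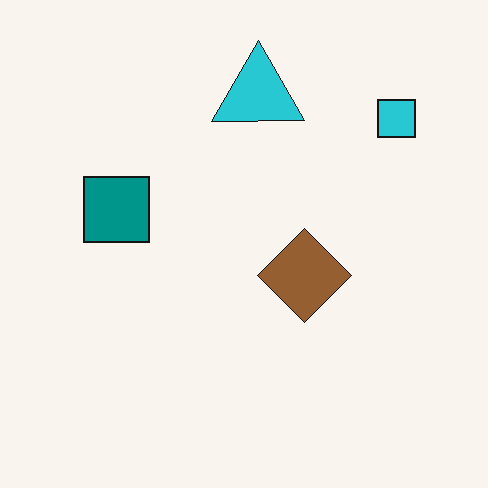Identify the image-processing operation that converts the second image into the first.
The first image is the second moderately pixelated.

Shapes are reduced to large square blocks; fine edges and outlines are lost — a downscale-then-upscale (mosaic) effect.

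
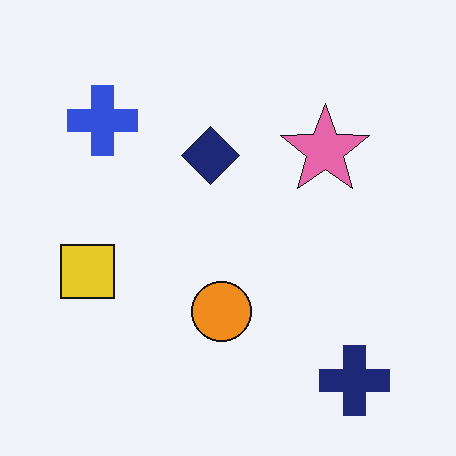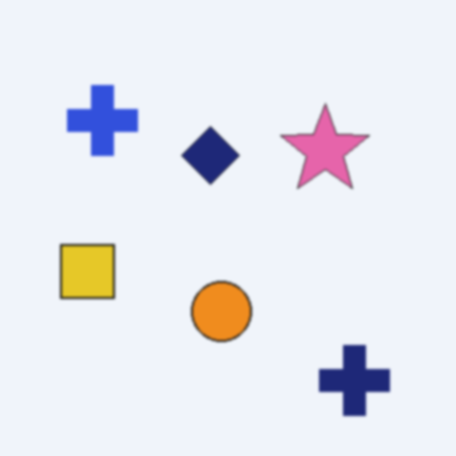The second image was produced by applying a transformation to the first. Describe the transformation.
This is the original image slightly softened.

Shape edges and outlines are uniformly softened across the whole image.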